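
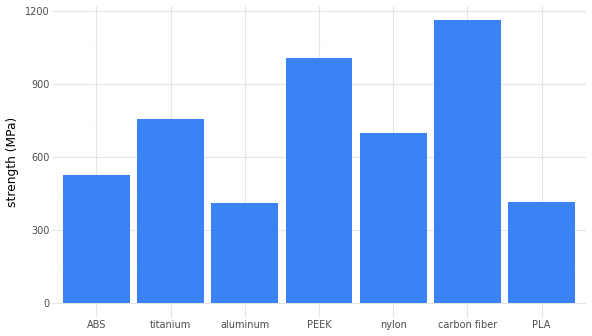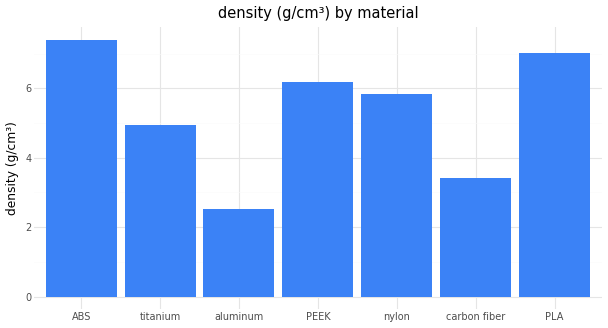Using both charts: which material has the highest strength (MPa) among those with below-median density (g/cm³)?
Chart 2 median density (g/cm³) ≈ 6; below-median materials: titanium, aluminum, carbon fiber. Among those, carbon fiber has the highest strength (MPa) (≈ 1200).

carbon fiber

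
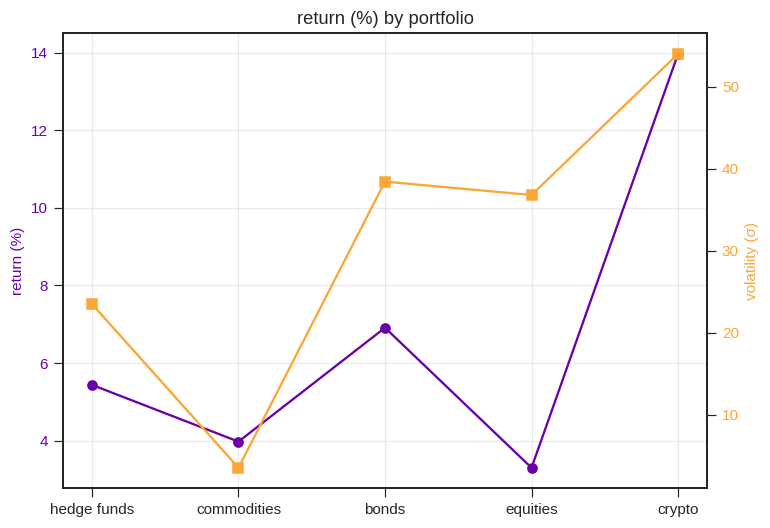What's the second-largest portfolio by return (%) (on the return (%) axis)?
bonds

Top 3 (on the return (%) axis): crypto ≈ 14, bonds ≈ 7, hedge funds ≈ 5.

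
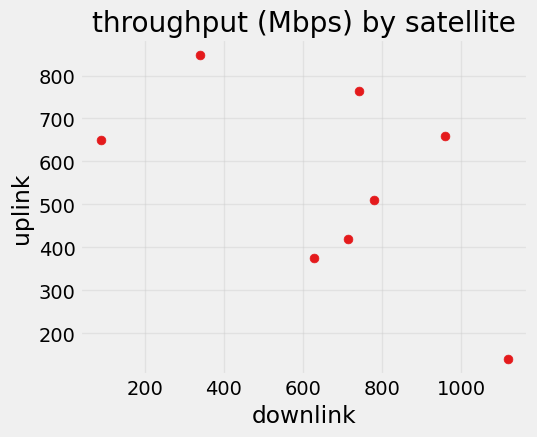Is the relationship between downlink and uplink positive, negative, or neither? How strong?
negative, moderate

Points are negatively correlated; moderate (|r| ≈ 0.6).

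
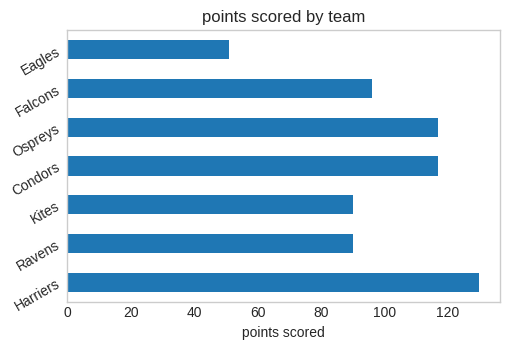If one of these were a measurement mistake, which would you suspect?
Eagles

Eagles ≈ 60; the rest sit between ≈ 80 and ≈ 120.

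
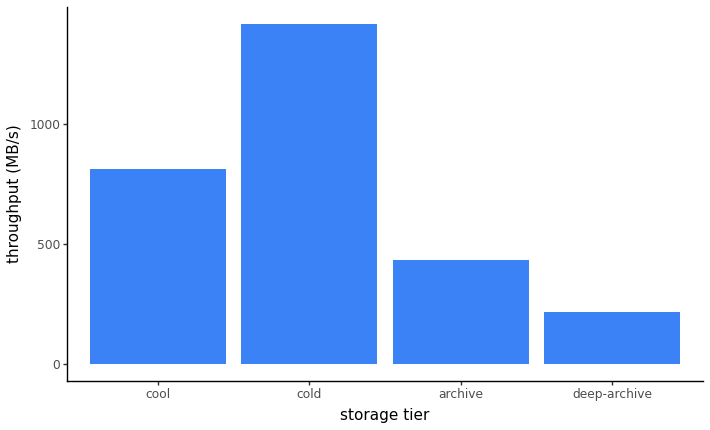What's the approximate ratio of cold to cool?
≈ 1.75×

cold ≈ 1400, cool ≈ 800; 1400/800 ≈ 1.75.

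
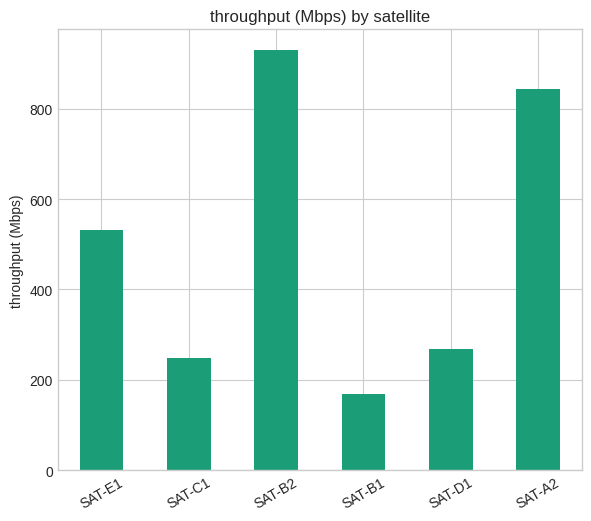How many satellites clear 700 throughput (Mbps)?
2

Above 700: SAT-B2, SAT-A2.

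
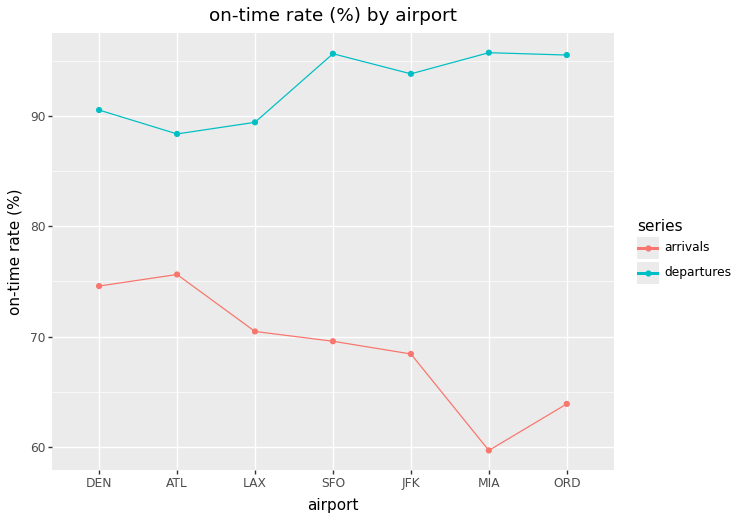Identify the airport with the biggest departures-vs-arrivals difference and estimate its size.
MIA: departures ≈ 95, arrivals ≈ 60 → gap ≈ 35. Next-largest (ORD) is only ≈ 30.

MIA, ≈ 35 %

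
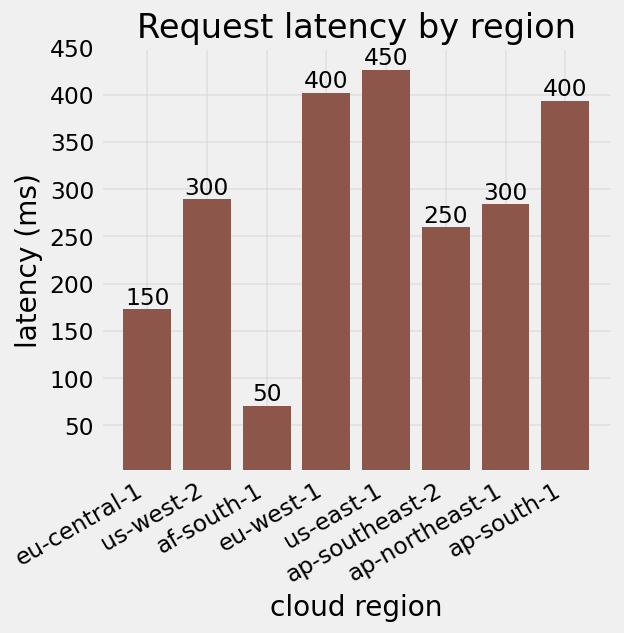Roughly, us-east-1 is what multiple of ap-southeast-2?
us-east-1 ≈ 450, ap-southeast-2 ≈ 250; 450/250 ≈ 1.8.

≈ 1.8×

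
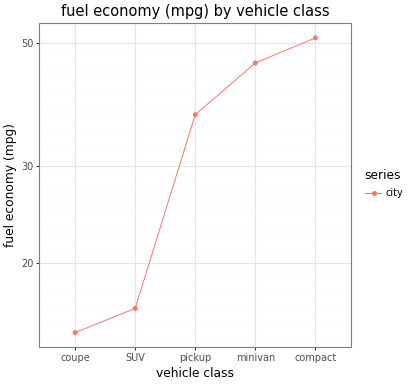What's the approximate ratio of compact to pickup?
compact ≈ 50, pickup ≈ 35; 50/35 ≈ 1.43.

≈ 1.43×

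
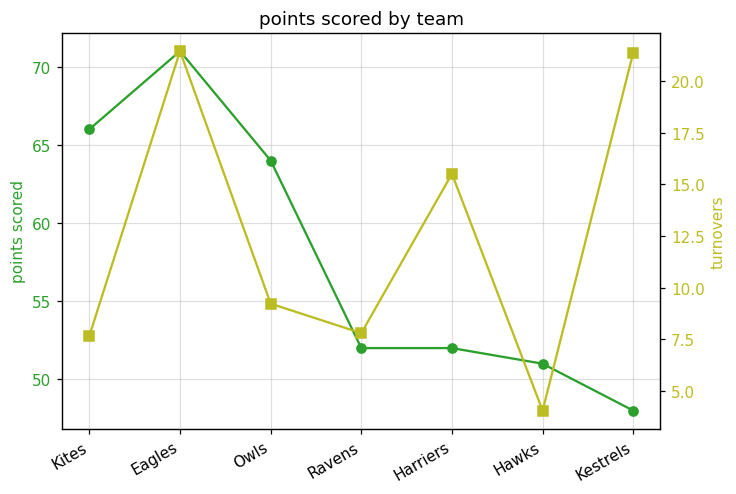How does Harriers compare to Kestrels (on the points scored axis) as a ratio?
≈ 1.08×

Harriers ≈ 52, Kestrels ≈ 48; 52/48 ≈ 1.08.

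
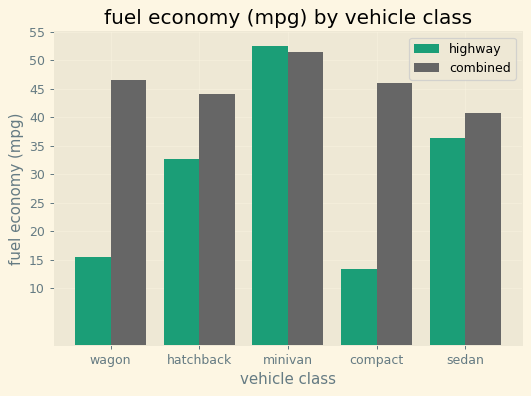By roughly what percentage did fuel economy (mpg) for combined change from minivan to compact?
≈ -10%

minivan ≈ 50, compact ≈ 45; (45 − 50) / 50 ≈ -10%.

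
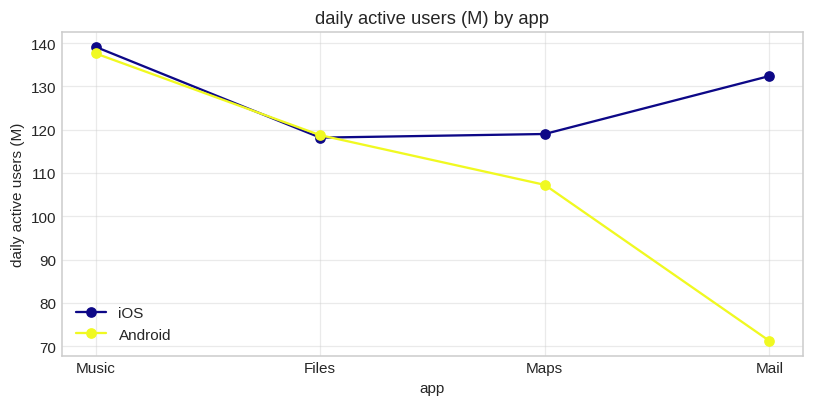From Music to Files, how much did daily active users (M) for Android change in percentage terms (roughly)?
≈ -14.3%

Music ≈ 140, Files ≈ 120; (120 − 140) / 140 ≈ -14.3%.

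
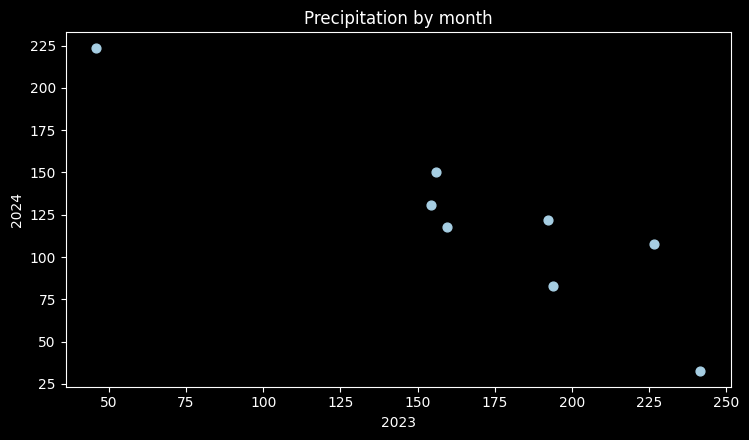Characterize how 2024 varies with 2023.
Points are negatively correlated; strong (|r| ≈ 0.9).

negative, strong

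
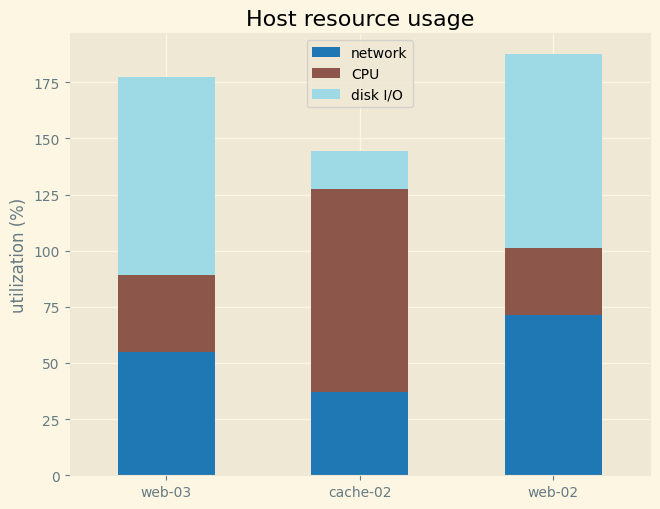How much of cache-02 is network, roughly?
network top ≈ 40, bottom ≈ 0; segment ≈ 40.

≈ 40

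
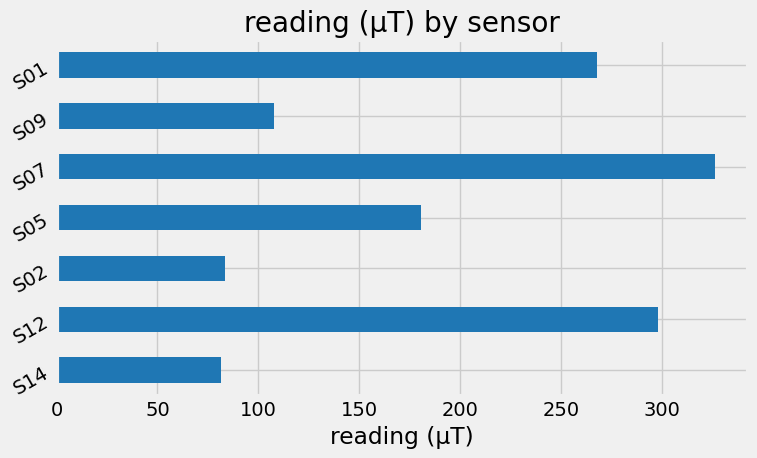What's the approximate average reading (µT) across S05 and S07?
≈ 275

(200 + 350) / 2 ≈ 275.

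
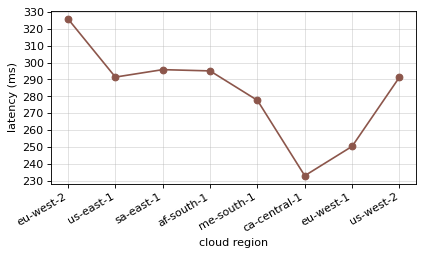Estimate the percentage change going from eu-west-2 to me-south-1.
≈ -15.2%

eu-west-2 ≈ 330, me-south-1 ≈ 280; (280 − 330) / 330 ≈ -15.2%.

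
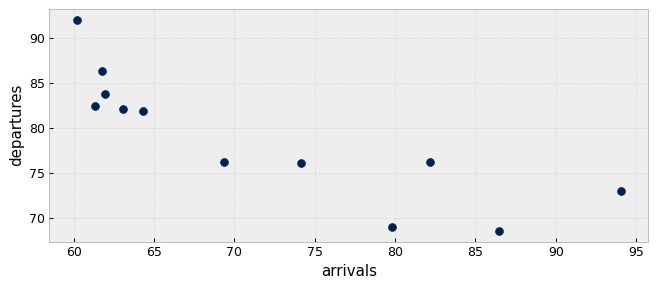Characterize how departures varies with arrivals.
Points are negatively correlated; strong (|r| ≈ 0.8).

negative, strong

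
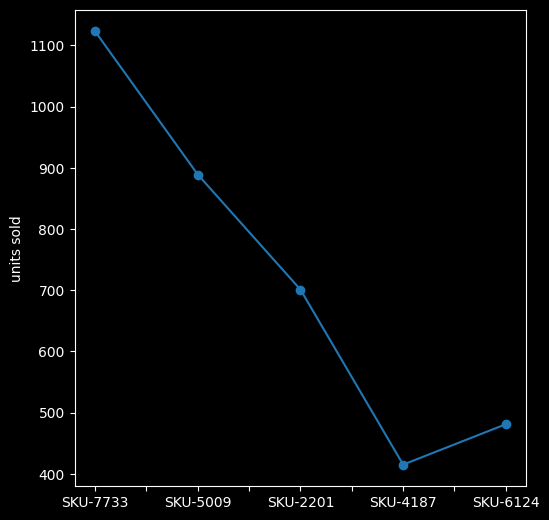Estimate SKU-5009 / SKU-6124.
SKU-5009 ≈ 900, SKU-6124 ≈ 500; 900/500 ≈ 1.8.

≈ 1.8×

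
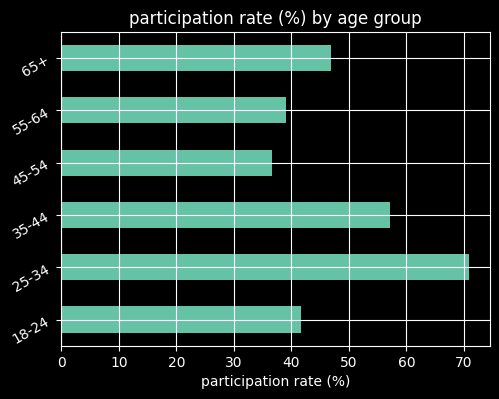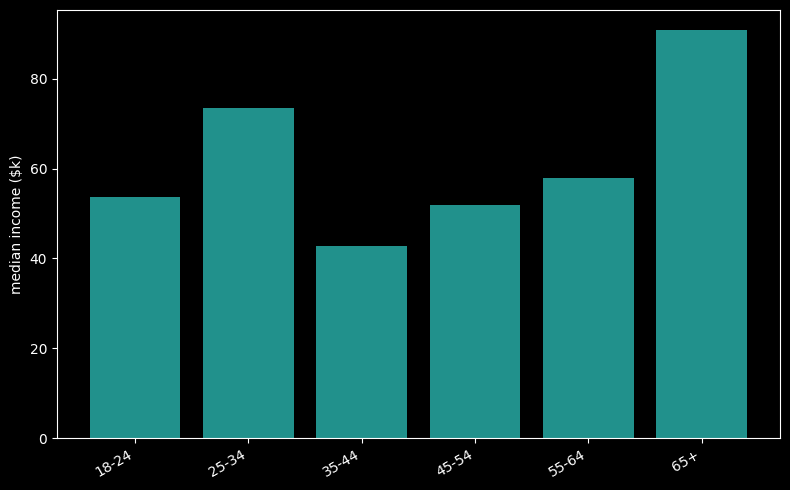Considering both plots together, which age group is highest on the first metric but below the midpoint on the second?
35-44

Chart 2 median median income ($k) ≈ 60; below-median age groups: 18-24, 35-44, 45-54. Among those, 35-44 has the highest participation rate (%) (≈ 60).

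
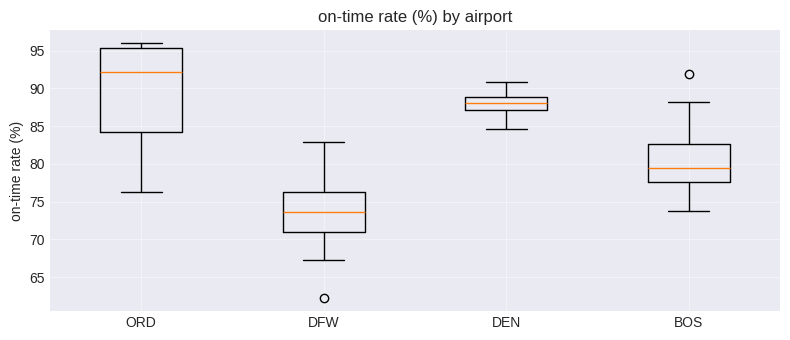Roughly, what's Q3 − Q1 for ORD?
≈ 12

Q3 ≈ 96, Q1 ≈ 84; IQR ≈ 12.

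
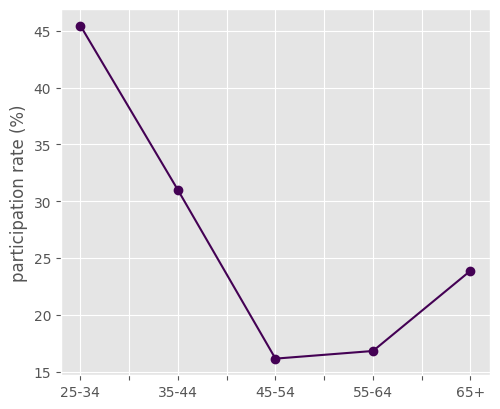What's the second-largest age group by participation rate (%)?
Top 3: 25-34 ≈ 45, 35-44 ≈ 30, 65+ ≈ 25.

35-44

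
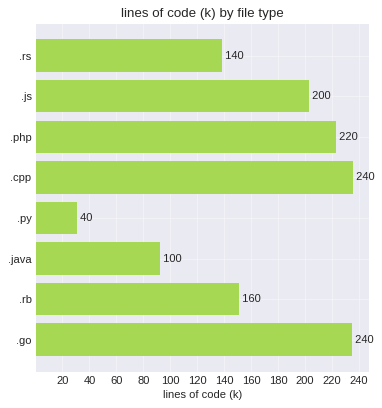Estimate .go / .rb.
≈ 1.5×

.go ≈ 240, .rb ≈ 160; 240/160 ≈ 1.5.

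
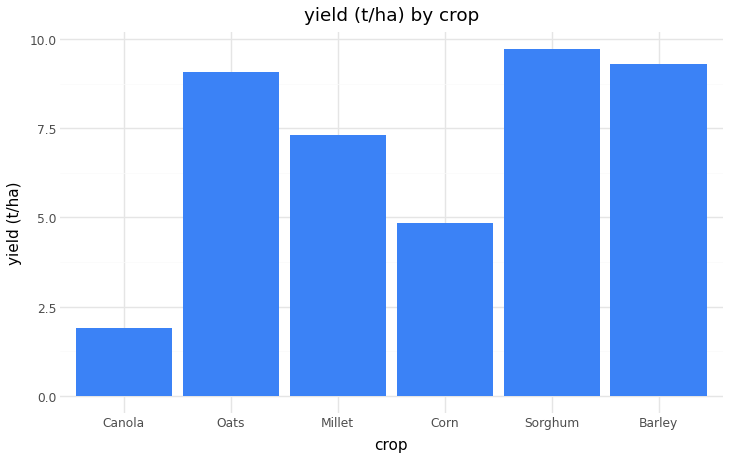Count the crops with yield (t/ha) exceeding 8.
Above 8: Oats, Sorghum, Barley.

3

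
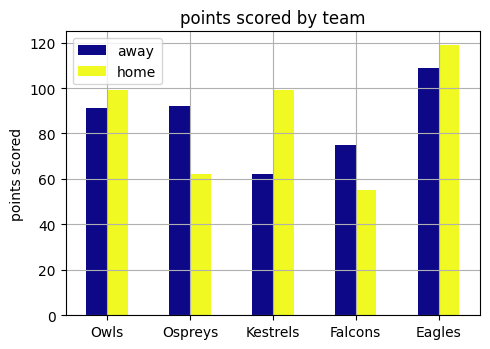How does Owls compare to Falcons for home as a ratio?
≈ 1.67×

Owls ≈ 100, Falcons ≈ 60; 100/60 ≈ 1.67.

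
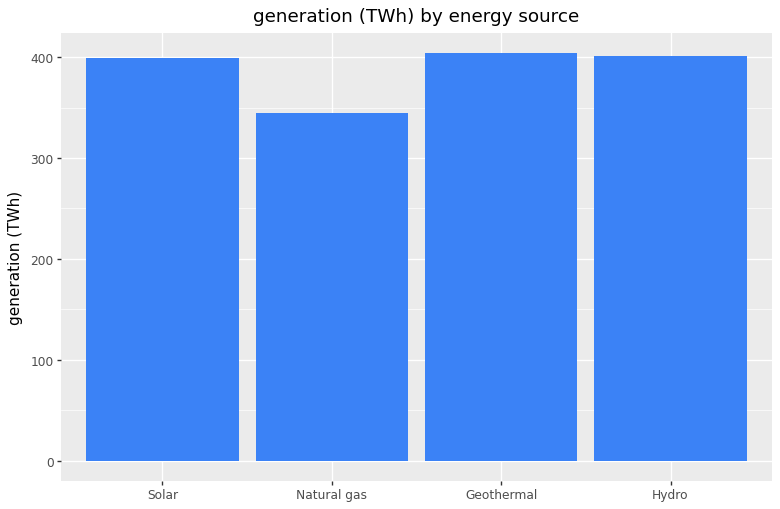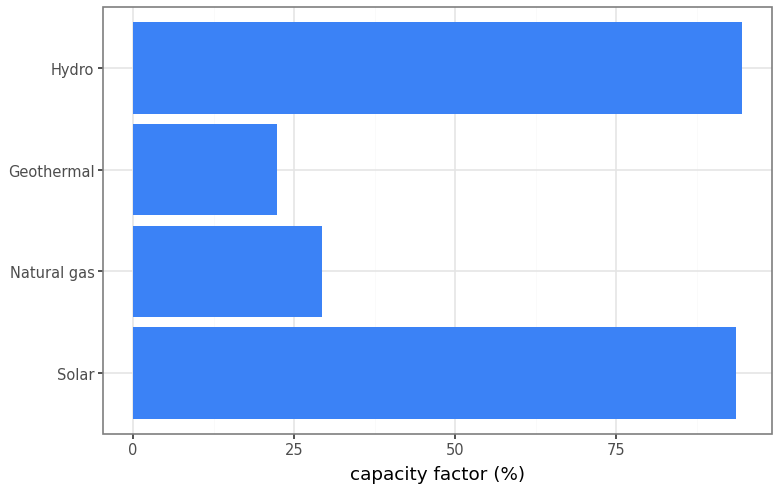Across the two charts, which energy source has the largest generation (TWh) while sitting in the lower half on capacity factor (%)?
Geothermal

Chart 2 median capacity factor (%) ≈ 60; below-median energy sources: Natural gas, Geothermal. Among those, Geothermal has the highest generation (TWh) (≈ 400).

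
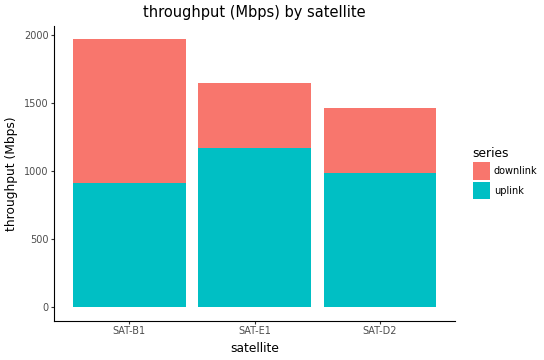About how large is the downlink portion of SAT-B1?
≈ 1000

downlink top ≈ 2000, bottom ≈ 1000; segment ≈ 1000.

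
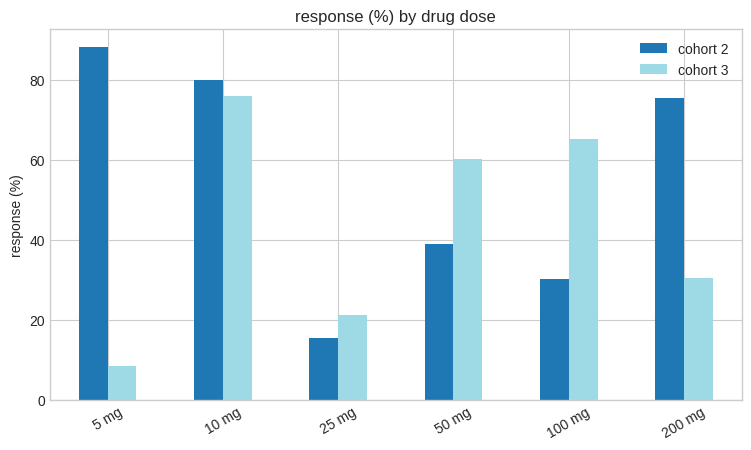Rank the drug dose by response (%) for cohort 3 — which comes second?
Top 3 for cohort 3: 10 mg ≈ 80, 100 mg ≈ 70, 50 mg ≈ 60.

100 mg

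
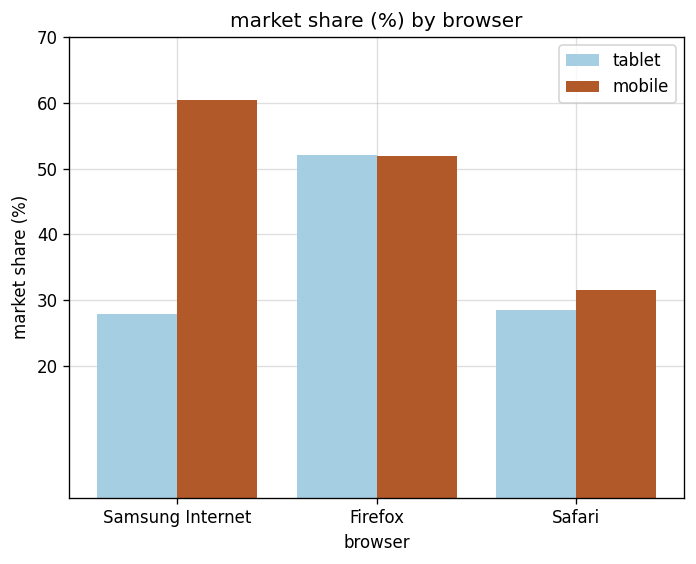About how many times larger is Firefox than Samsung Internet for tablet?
Firefox ≈ 50, Samsung Internet ≈ 30; 50/30 ≈ 1.67.

≈ 1.67×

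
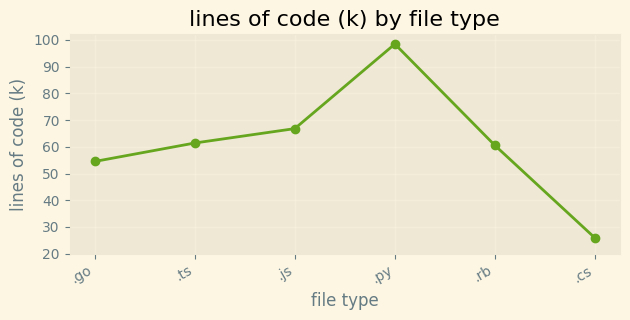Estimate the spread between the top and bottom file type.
≈ 70

Max .py ≈ 100, min .cs ≈ 30; range ≈ 70.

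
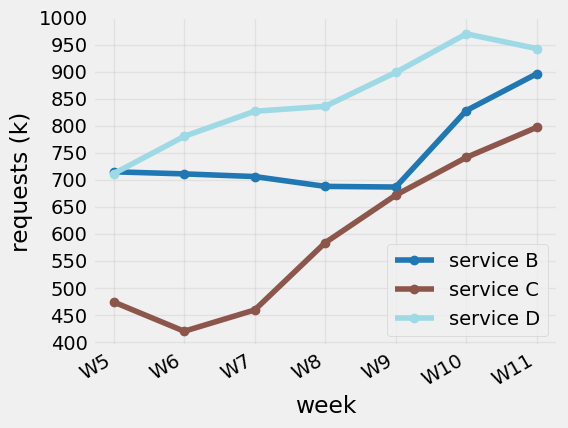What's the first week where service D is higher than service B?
W5: service D ≈ 700 vs service B ≈ 700 (not yet); W6: service D ≈ 800 vs service B ≈ 700 (first crossover).

W6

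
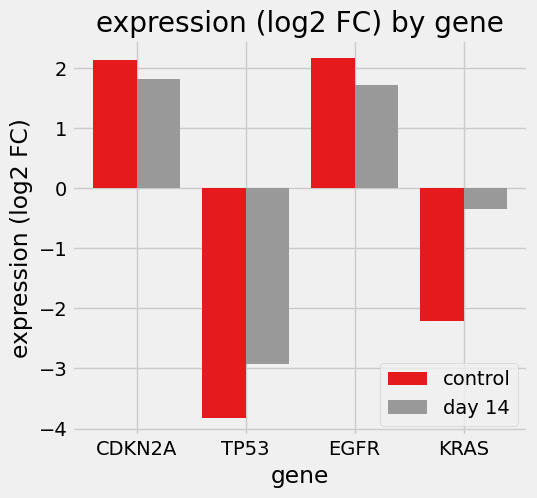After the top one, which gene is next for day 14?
EGFR

Top 3 for day 14: CDKN2A ≈ 2.0, EGFR ≈ 1.5, KRAS ≈ -0.5.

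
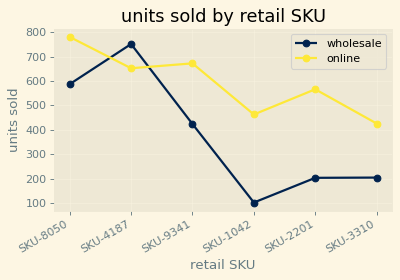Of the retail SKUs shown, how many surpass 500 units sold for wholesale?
2

Above 500: SKU-8050, SKU-4187.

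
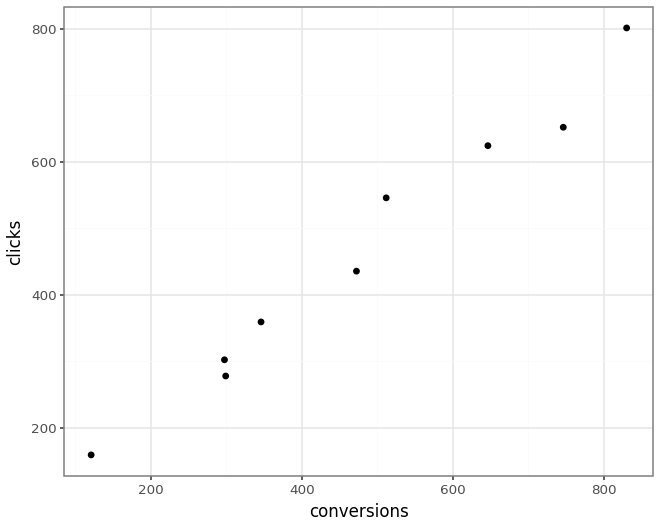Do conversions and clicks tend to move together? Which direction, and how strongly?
Points are positively correlated; strong (|r| ≈ 1.0).

positive, strong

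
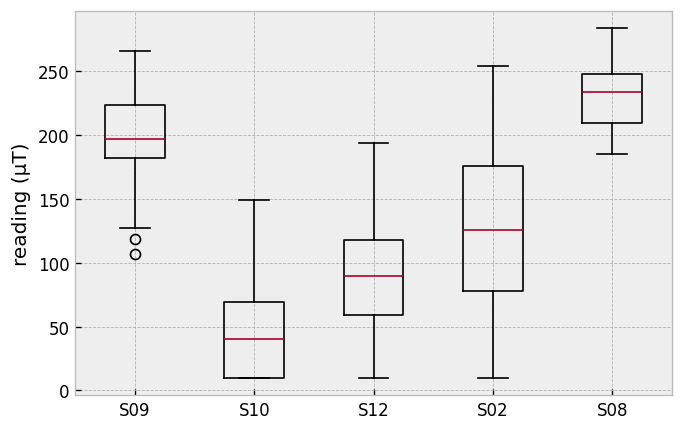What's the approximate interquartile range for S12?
≈ 60

Q3 ≈ 120, Q1 ≈ 60; IQR ≈ 60.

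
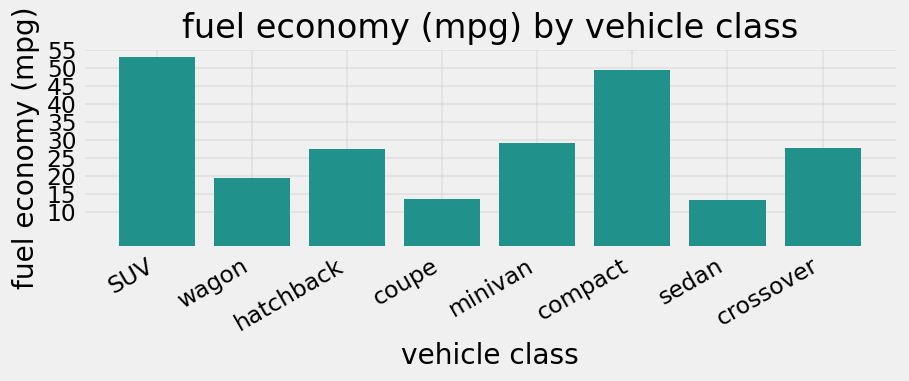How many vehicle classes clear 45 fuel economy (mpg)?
2

Above 45: SUV, compact.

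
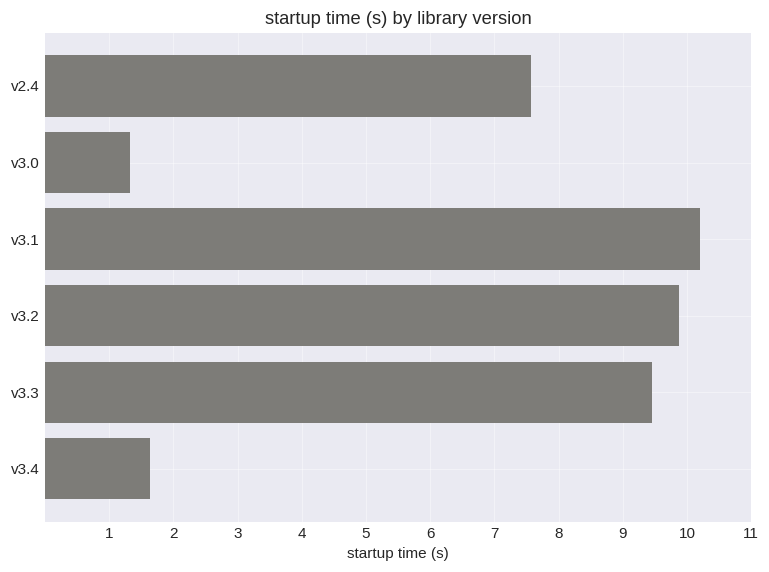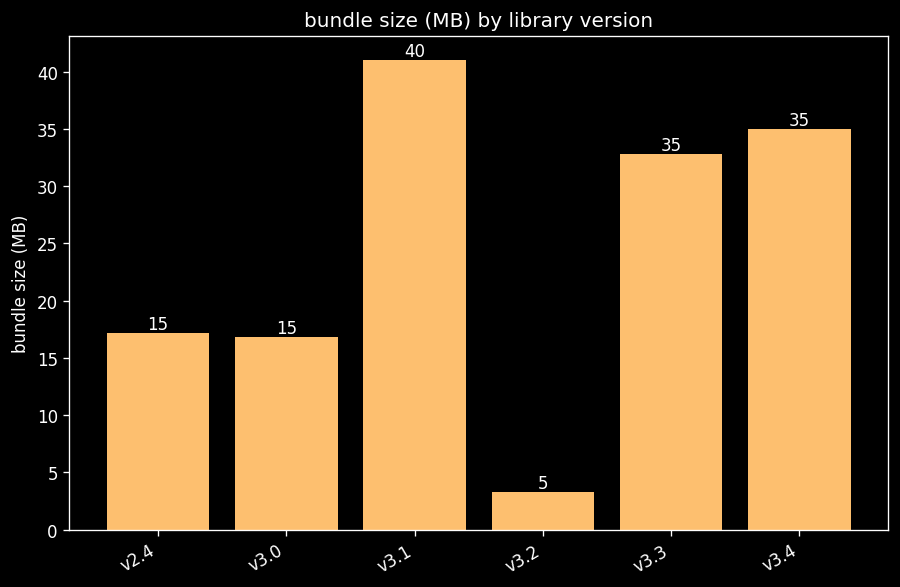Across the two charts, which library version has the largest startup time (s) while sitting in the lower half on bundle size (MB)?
Chart 2 median bundle size (MB) ≈ 25; below-median library versions: v2.4, v3.0, v3.2. Among those, v3.2 has the highest startup time (s) (≈ 10).

v3.2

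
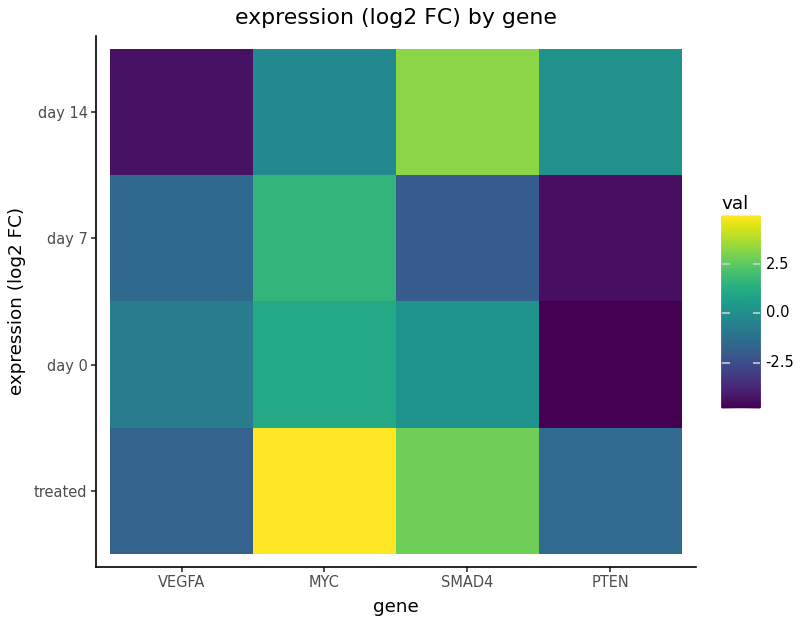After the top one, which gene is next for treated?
Top 3 for treated: MYC ≈ 5, SMAD4 ≈ 3, PTEN ≈ -1.

SMAD4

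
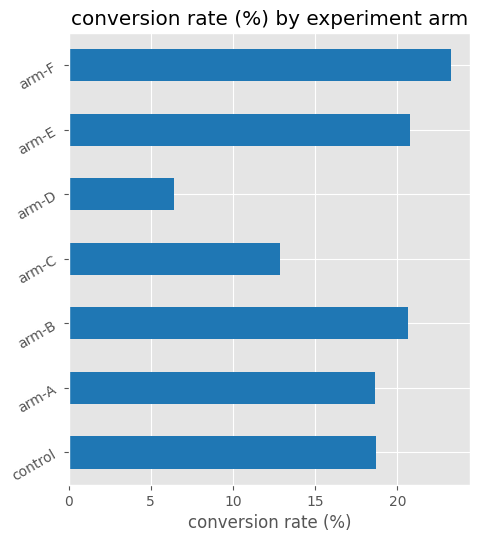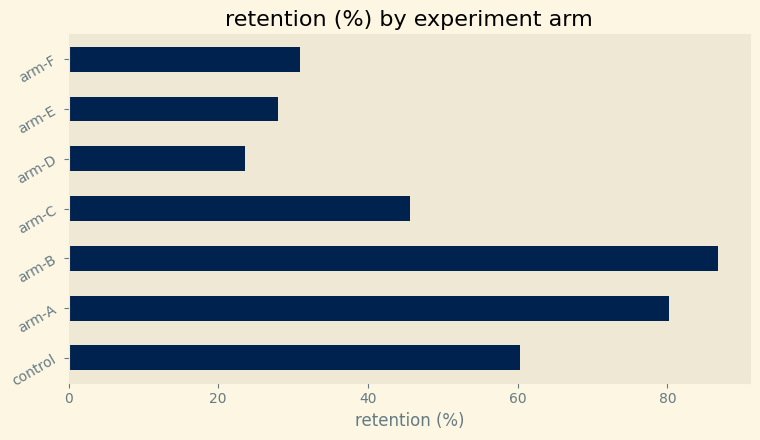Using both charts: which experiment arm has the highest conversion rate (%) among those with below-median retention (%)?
Chart 2 median retention (%) ≈ 50; below-median experiment arms: arm-D, arm-E, arm-F. Among those, arm-F has the highest conversion rate (%) (≈ 25).

arm-F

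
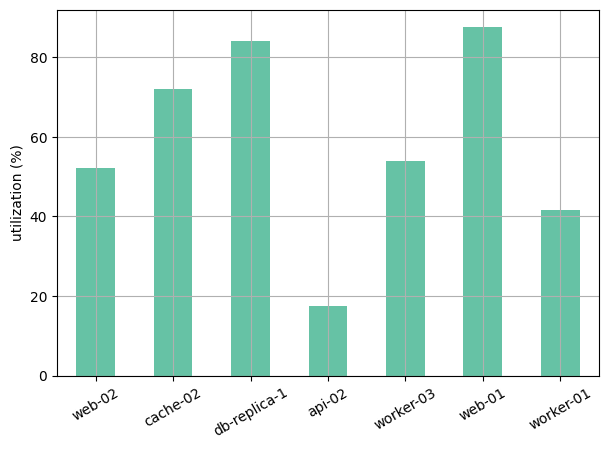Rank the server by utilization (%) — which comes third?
Top 4: web-01 ≈ 90, db-replica-1 ≈ 80, cache-02 ≈ 70, worker-03 ≈ 50.

cache-02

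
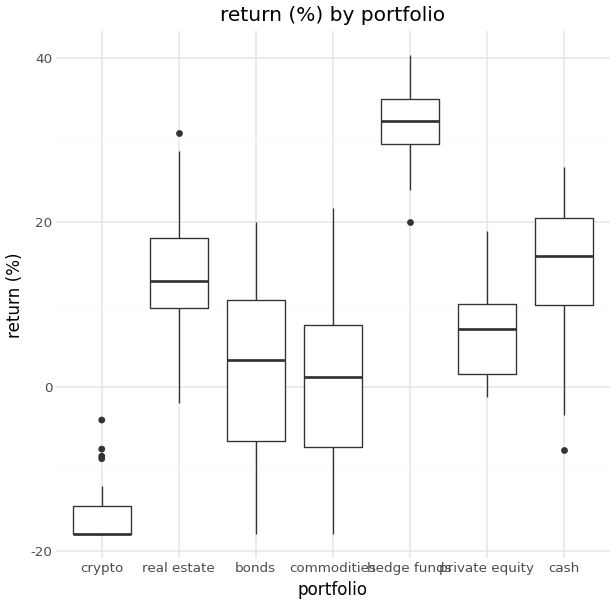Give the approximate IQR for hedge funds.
Q3 ≈ 35, Q1 ≈ 30; IQR ≈ 5.

≈ 5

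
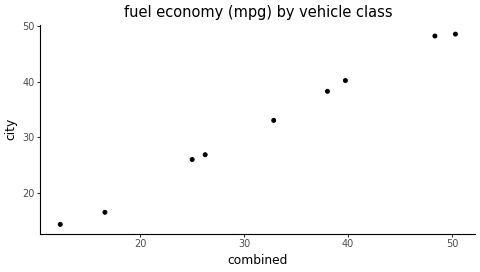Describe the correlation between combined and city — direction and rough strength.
Points are positively correlated; strong (|r| ≈ 1.0).

positive, strong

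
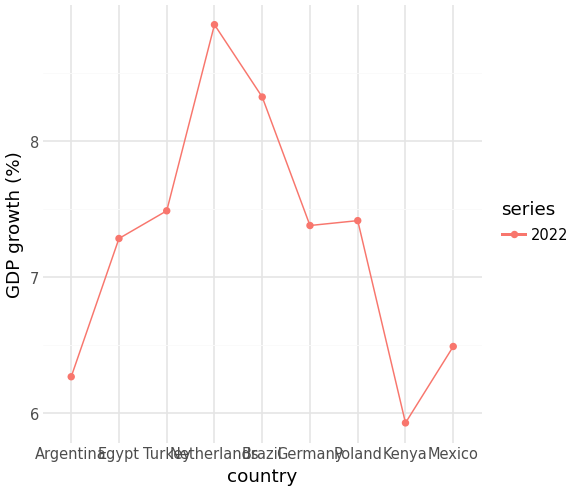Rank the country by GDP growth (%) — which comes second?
Brazil

Top 3: Netherlands ≈ 9.0, Brazil ≈ 8.5, Turkey ≈ 7.5.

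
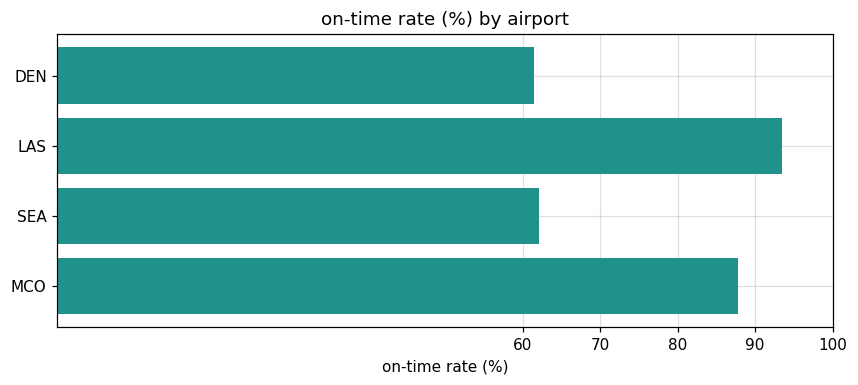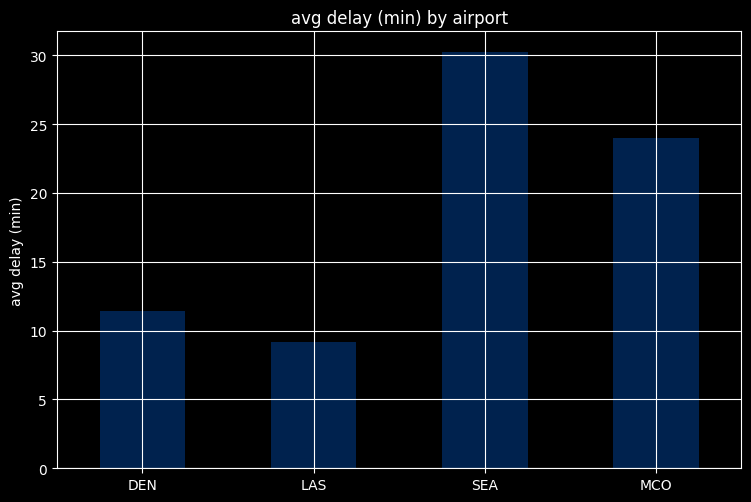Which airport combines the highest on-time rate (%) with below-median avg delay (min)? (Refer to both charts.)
Chart 2 median avg delay (min) ≈ 20; below-median airports: DEN, LAS. Among those, LAS has the highest on-time rate (%) (≈ 90).

LAS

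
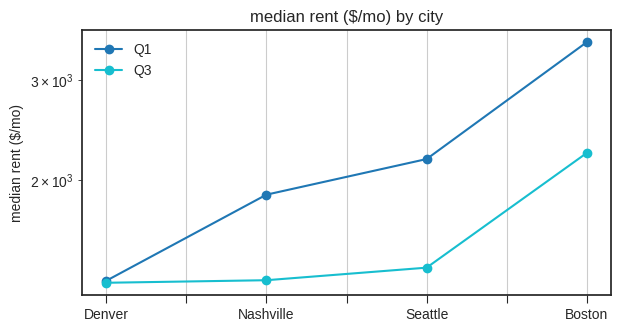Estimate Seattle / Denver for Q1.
≈ 1.57×

Seattle ≈ 2200, Denver ≈ 1400; 2200/1400 ≈ 1.57.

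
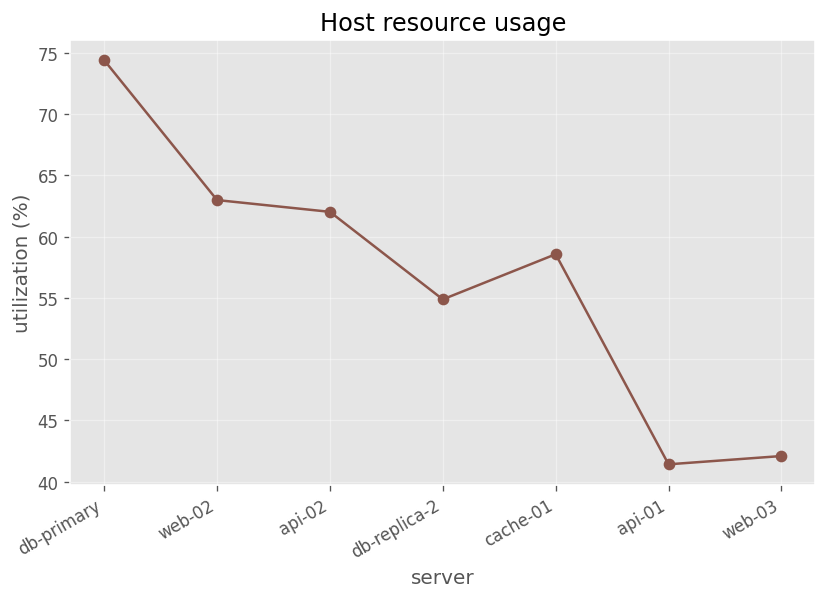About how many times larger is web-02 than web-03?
≈ 1.62×

web-02 ≈ 65, web-03 ≈ 40; 65/40 ≈ 1.62.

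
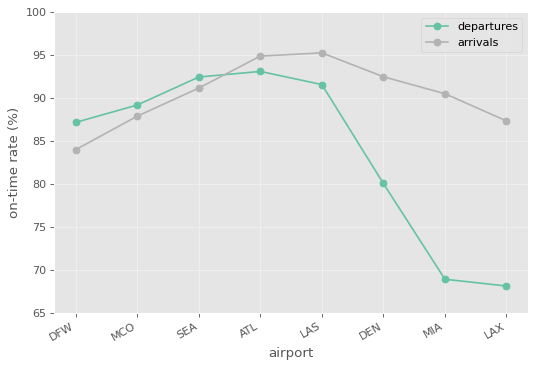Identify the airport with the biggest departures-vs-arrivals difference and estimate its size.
MIA, ≈ 20 %

MIA: departures ≈ 70, arrivals ≈ 90 → gap ≈ 20. Next-largest (LAX) is only ≈ 15.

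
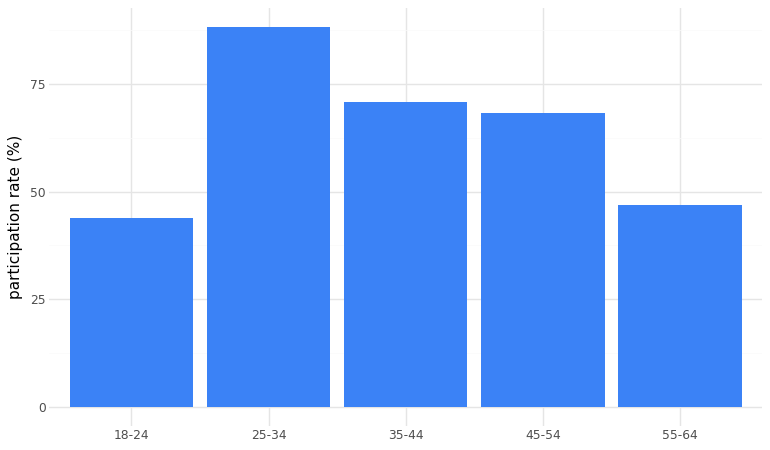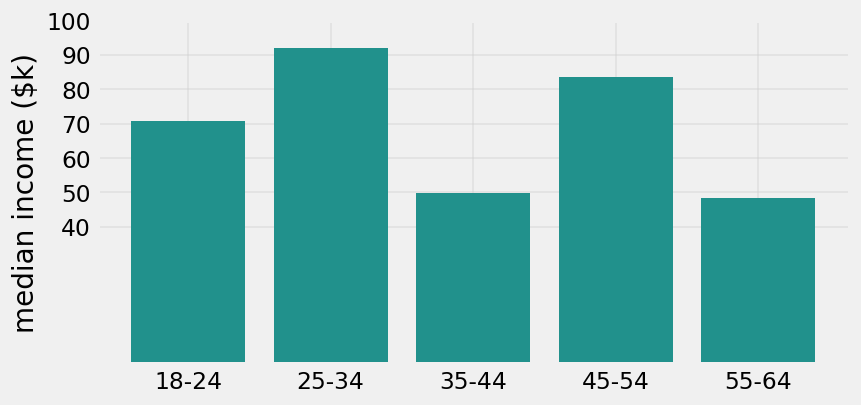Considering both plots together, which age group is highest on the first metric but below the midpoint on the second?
35-44

Chart 2 median median income ($k) ≈ 70; below-median age groups: 35-44, 55-64. Among those, 35-44 has the highest participation rate (%) (≈ 70).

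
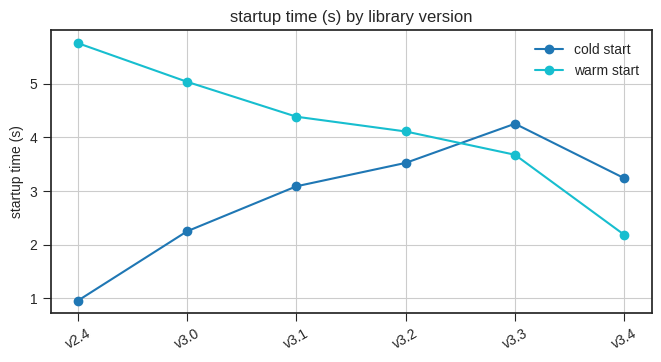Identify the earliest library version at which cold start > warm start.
v3.2: cold start ≈ 3.5 vs warm start ≈ 4.0 (not yet); v3.3: cold start ≈ 4.5 vs warm start ≈ 3.5 (first crossover).

v3.3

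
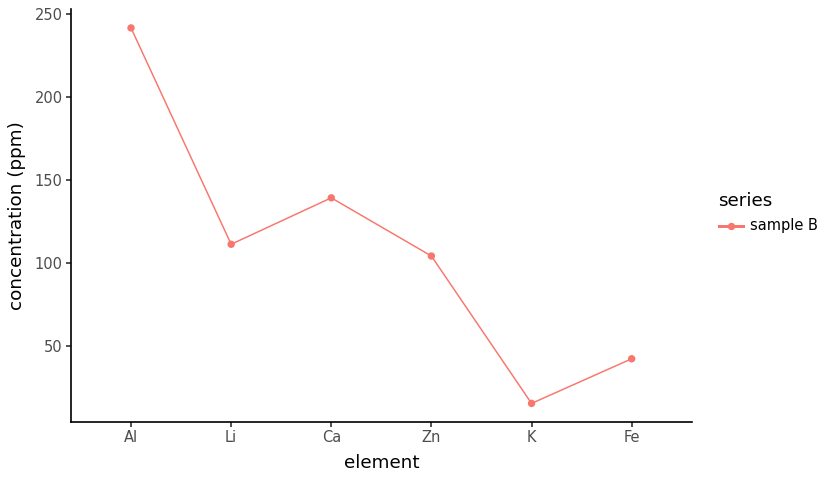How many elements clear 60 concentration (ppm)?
4

Above 60: Al, Li, Ca, Zn.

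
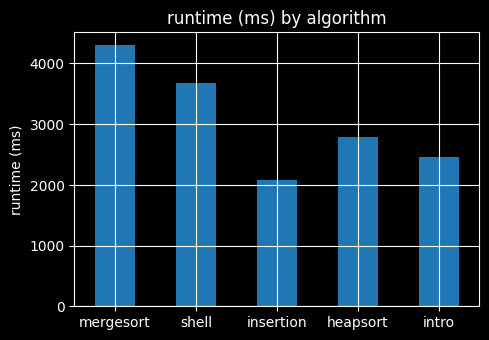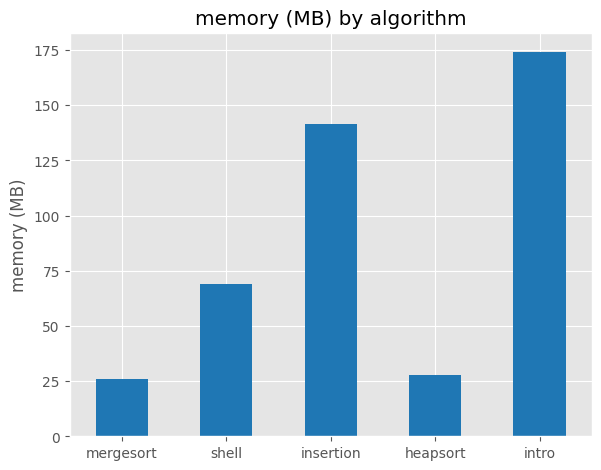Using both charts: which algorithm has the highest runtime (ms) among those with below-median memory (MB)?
Chart 2 median memory (MB) ≈ 60; below-median algorithms: mergesort, heapsort. Among those, mergesort has the highest runtime (ms) (≈ 4500).

mergesort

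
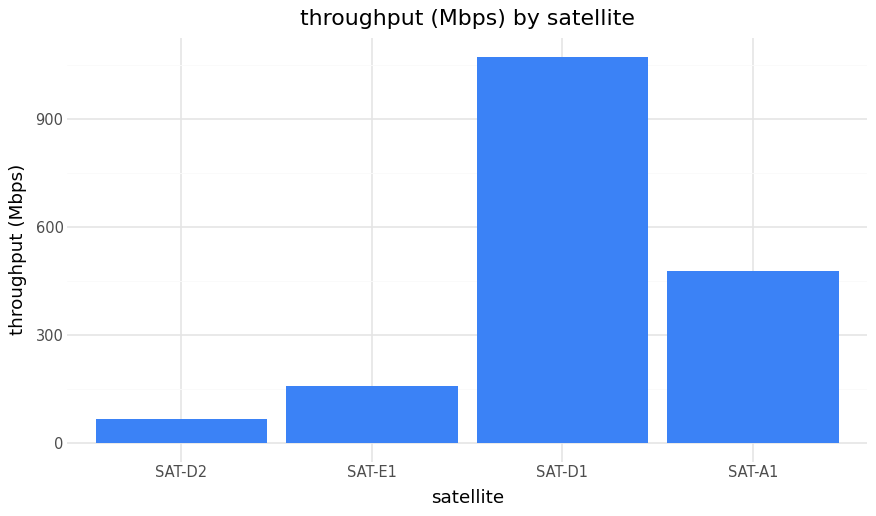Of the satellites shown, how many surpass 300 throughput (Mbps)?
2

Above 300: SAT-D1, SAT-A1.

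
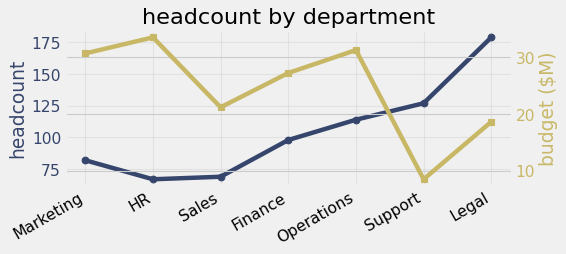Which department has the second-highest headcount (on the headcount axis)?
Support

Top 3 (on the headcount axis): Legal ≈ 180, Support ≈ 130, Operations ≈ 110.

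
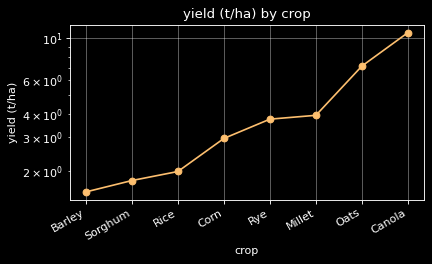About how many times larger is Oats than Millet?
Oats ≈ 7, Millet ≈ 4; 7/4 ≈ 1.75.

≈ 1.75×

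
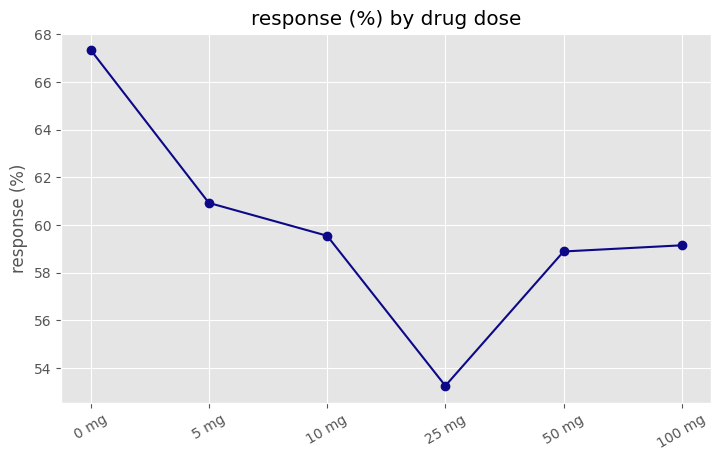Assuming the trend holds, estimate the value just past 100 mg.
≈ 63

Last three: 54, 58, 60 → slope ≈ 3/step → next ≈ 63.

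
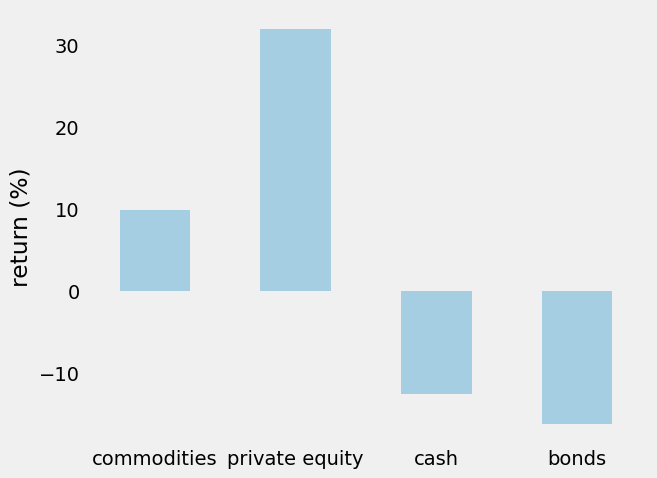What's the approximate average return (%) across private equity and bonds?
≈ 8

(30 + -15) / 2 ≈ 8.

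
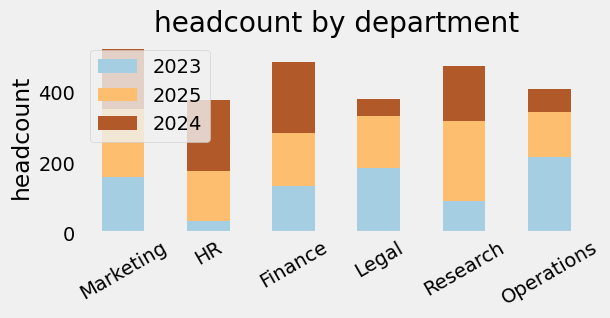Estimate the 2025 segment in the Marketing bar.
2025 top ≈ 350, bottom ≈ 150; segment ≈ 200.

≈ 200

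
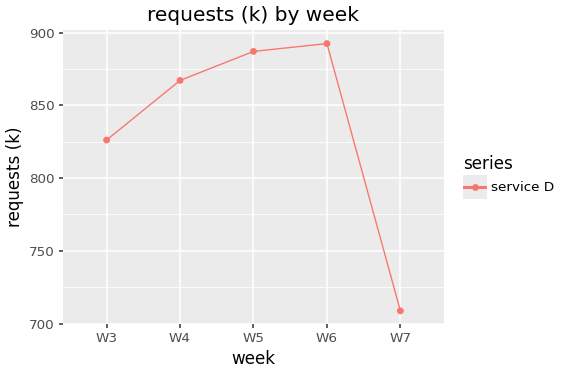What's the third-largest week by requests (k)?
Top 4: W6 ≈ 900, W5 ≈ 880, W4 ≈ 860, W3 ≈ 820.

W4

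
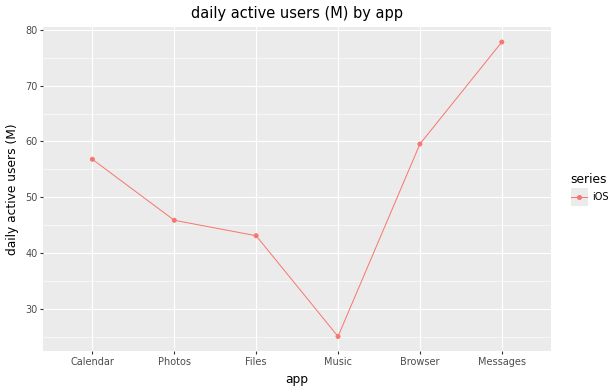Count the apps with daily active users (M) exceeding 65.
Above 65: Messages.

1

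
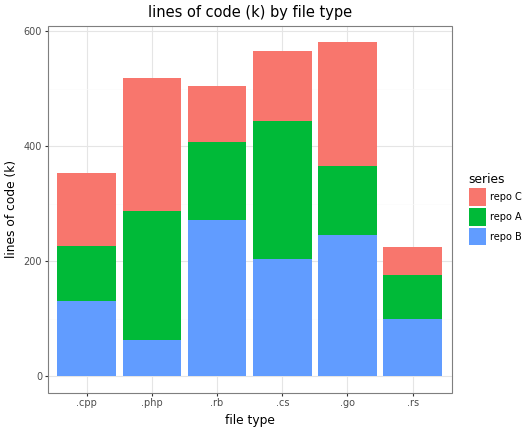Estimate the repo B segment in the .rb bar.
repo B top ≈ 250, bottom ≈ 0; segment ≈ 250.

≈ 250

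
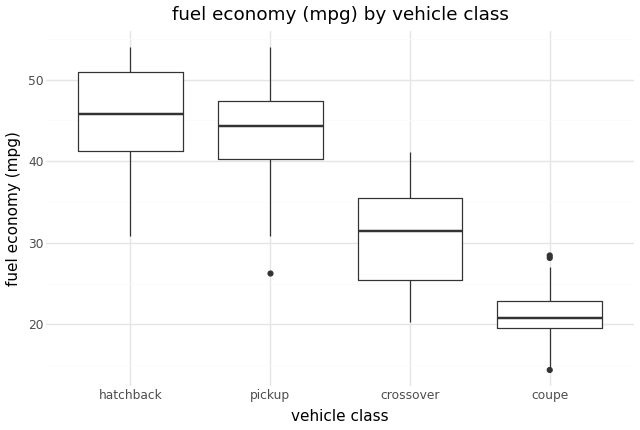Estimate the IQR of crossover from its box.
≈ 10

Q3 ≈ 35, Q1 ≈ 25; IQR ≈ 10.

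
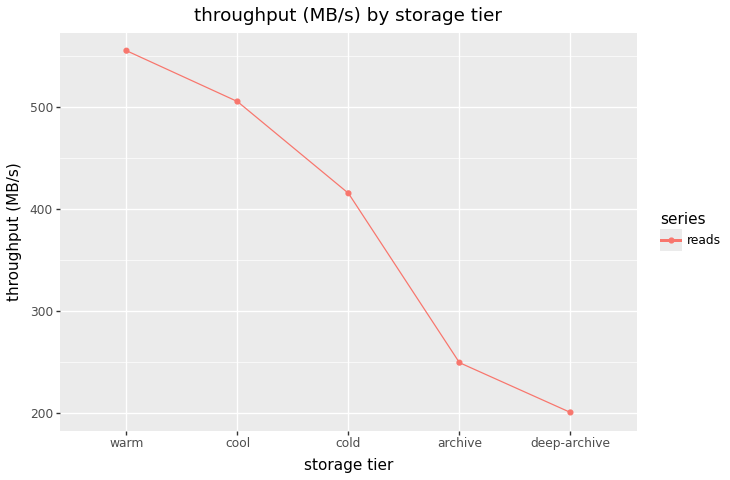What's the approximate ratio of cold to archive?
≈ 1.6×

cold ≈ 400, archive ≈ 250; 400/250 ≈ 1.6.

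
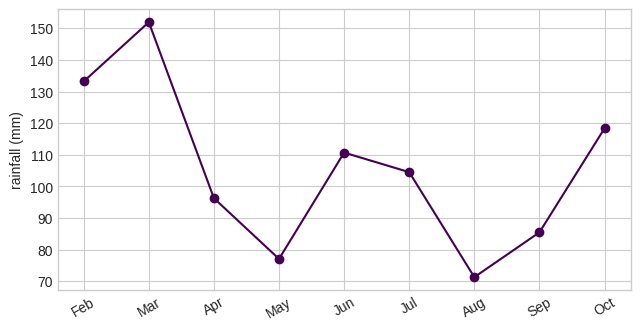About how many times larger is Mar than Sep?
Mar ≈ 150, Sep ≈ 90; 150/90 ≈ 1.67.

≈ 1.67×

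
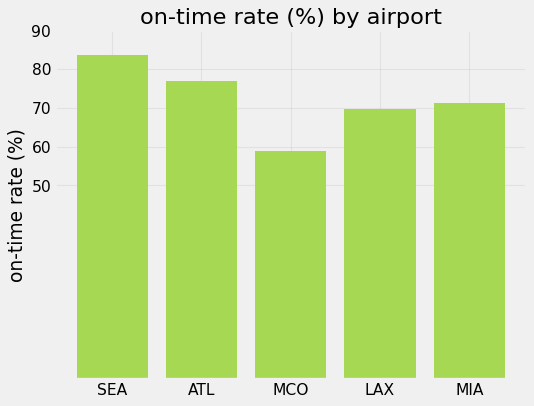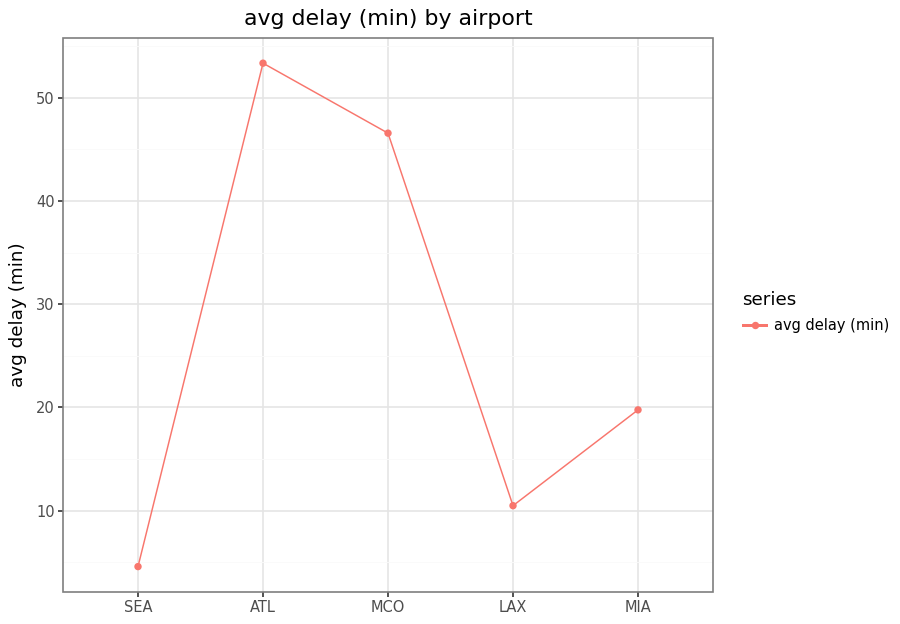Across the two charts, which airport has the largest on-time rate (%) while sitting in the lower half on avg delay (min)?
Chart 2 median avg delay (min) ≈ 20; below-median airports: SEA, LAX. Among those, SEA has the highest on-time rate (%) (≈ 80).

SEA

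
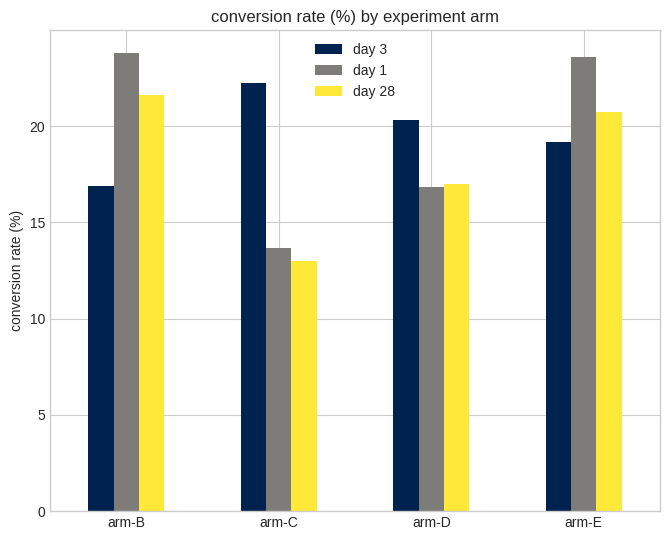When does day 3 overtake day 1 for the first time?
arm-B: day 3 ≈ 16 vs day 1 ≈ 24 (not yet); arm-C: day 3 ≈ 22 vs day 1 ≈ 14 (first crossover).

arm-C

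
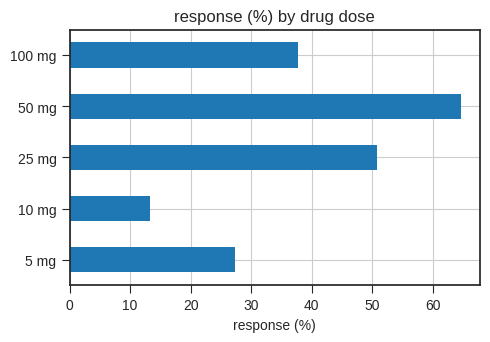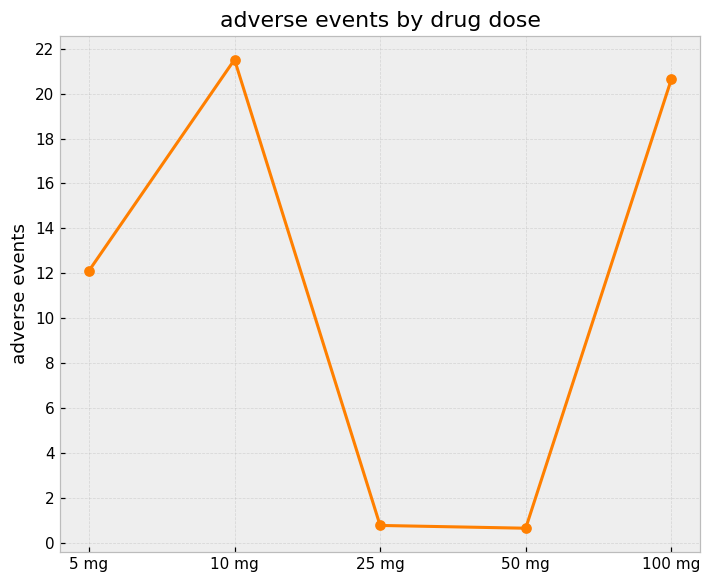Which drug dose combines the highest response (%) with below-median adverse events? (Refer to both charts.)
50 mg

Chart 2 median adverse events ≈ 12; below-median drug doses: 25 mg, 50 mg. Among those, 50 mg has the highest response (%) (≈ 60).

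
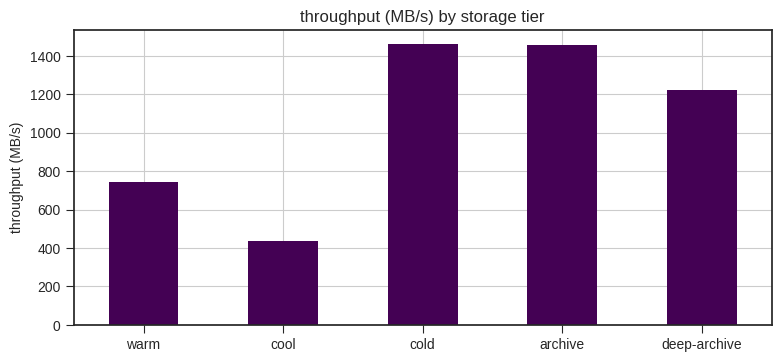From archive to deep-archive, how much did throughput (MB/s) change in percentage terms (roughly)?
archive ≈ 1400, deep-archive ≈ 1200; (1200 − 1400) / 1400 ≈ -14.3%.

≈ -14.3%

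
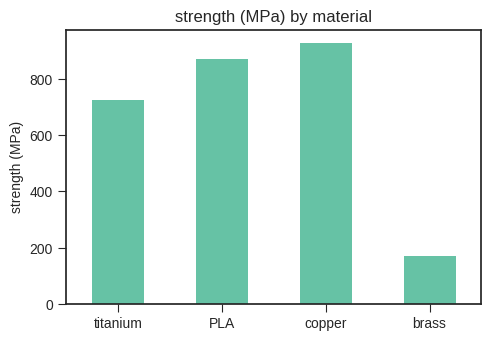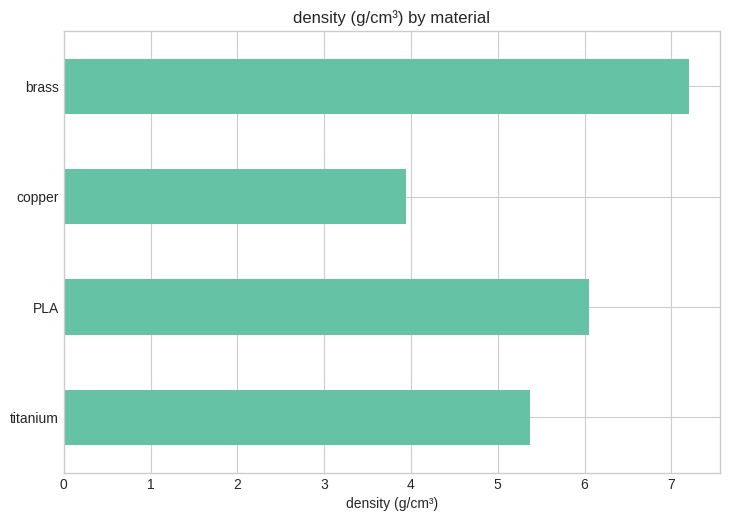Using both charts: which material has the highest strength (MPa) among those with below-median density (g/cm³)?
copper

Chart 2 median density (g/cm³) ≈ 6; below-median materials: titanium, copper. Among those, copper has the highest strength (MPa) (≈ 900).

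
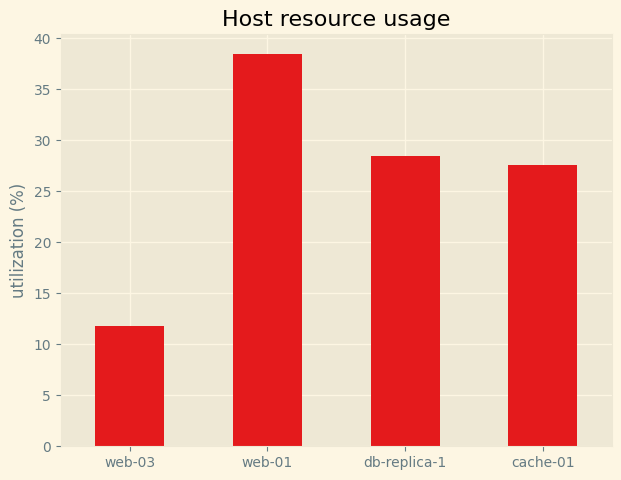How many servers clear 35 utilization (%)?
1

Above 35: web-01.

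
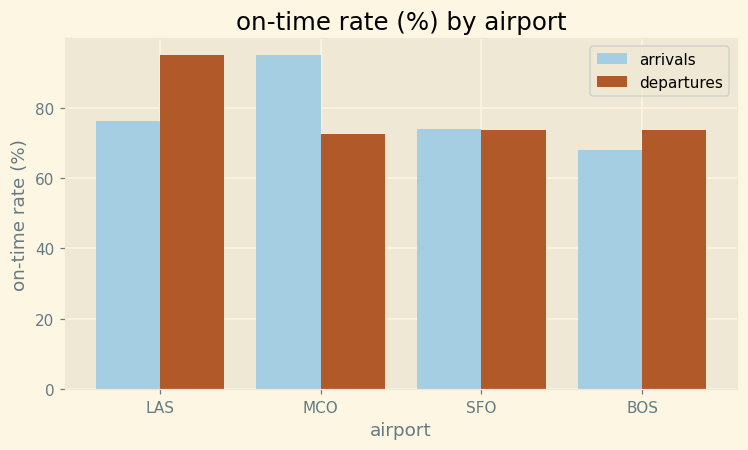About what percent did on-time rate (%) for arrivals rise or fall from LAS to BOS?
LAS ≈ 80, BOS ≈ 70; (70 − 80) / 80 ≈ -12.5%.

≈ -12.5%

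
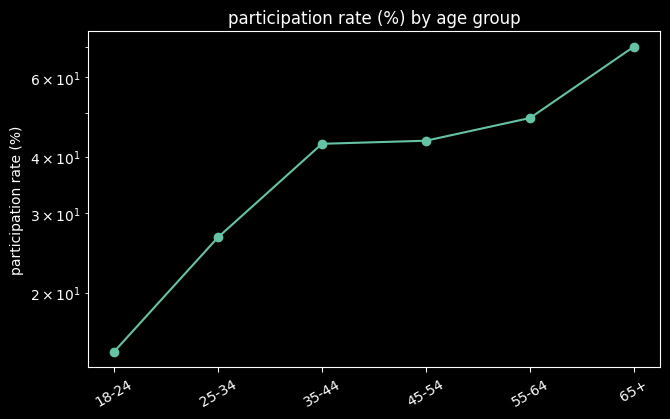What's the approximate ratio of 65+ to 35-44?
65+ ≈ 70, 35-44 ≈ 45; 70/45 ≈ 1.56.

≈ 1.56×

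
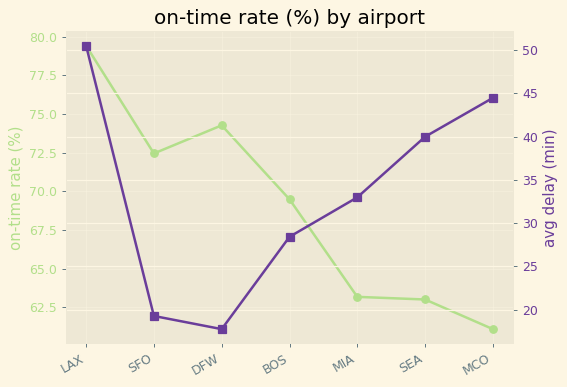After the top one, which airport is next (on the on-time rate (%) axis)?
DFW

Top 3 (on the on-time rate (%) axis): LAX ≈ 80, DFW ≈ 74, SFO ≈ 72.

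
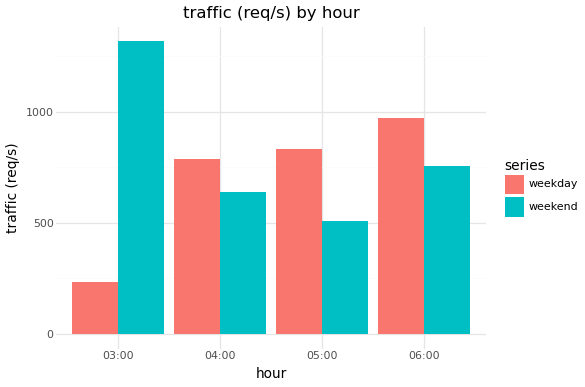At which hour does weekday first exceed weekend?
03:00: weekday ≈ 200 vs weekend ≈ 1400 (not yet); 04:00: weekday ≈ 800 vs weekend ≈ 600 (first crossover).

04:00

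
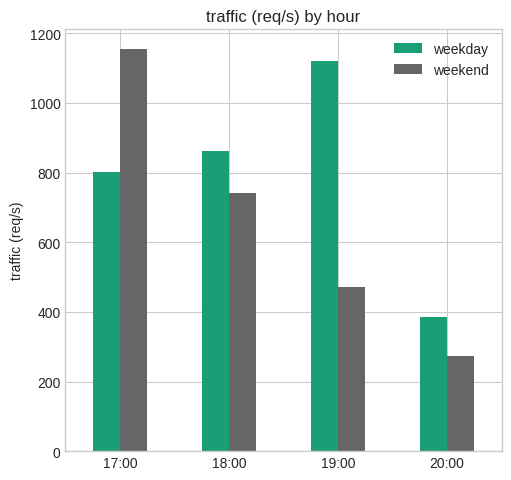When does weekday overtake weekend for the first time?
17:00: weekday ≈ 800 vs weekend ≈ 1200 (not yet); 18:00: weekday ≈ 900 vs weekend ≈ 700 (first crossover).

18:00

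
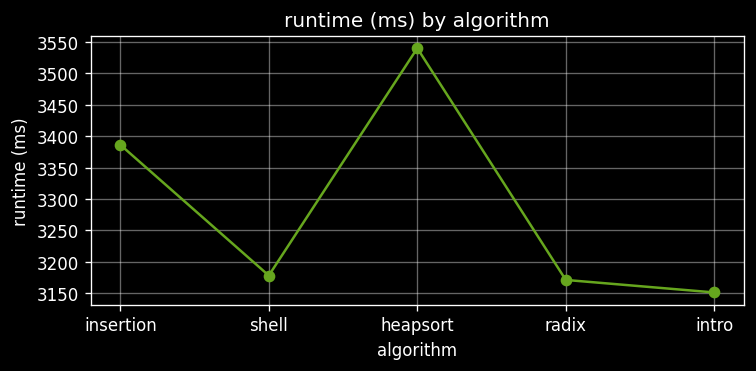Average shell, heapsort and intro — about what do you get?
≈ 3300

(3200 + 3550 + 3150) / 3 ≈ 3300.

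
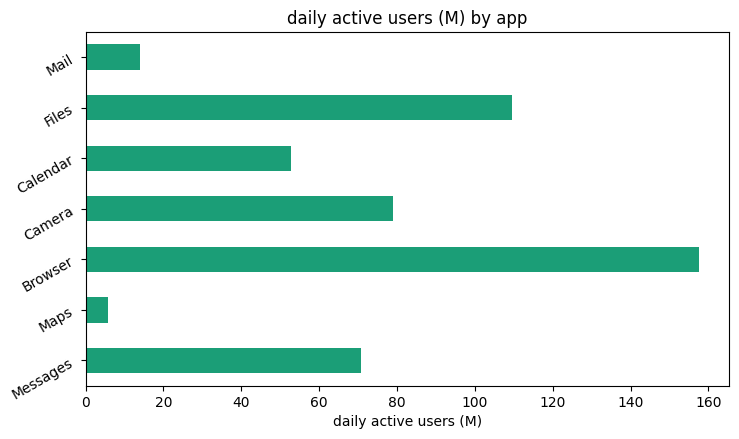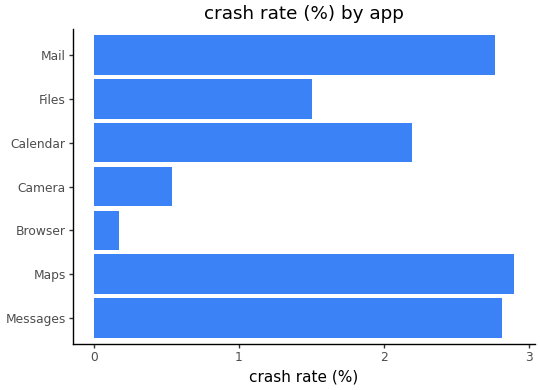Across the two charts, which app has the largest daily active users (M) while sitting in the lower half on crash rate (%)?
Browser

Chart 2 median crash rate (%) ≈ 2; below-median apps: Browser, Camera, Files. Among those, Browser has the highest daily active users (M) (≈ 160).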